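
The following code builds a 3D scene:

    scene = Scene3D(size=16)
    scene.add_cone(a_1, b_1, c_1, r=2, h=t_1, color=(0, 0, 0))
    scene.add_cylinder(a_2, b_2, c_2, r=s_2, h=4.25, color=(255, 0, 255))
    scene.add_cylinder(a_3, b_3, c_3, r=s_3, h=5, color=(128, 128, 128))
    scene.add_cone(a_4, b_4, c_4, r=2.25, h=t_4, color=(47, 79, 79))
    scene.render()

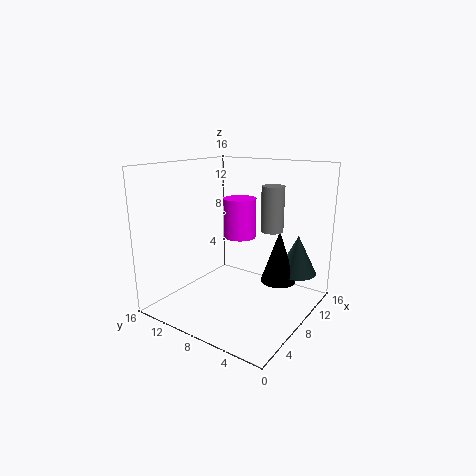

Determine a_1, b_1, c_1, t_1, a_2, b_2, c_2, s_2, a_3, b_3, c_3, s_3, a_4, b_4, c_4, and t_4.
a_1 = 10.75; b_1 = 4.25; c_1 = 2.75; t_1 = 6; a_2 = 8; b_2 = 7.75; c_2 = 8.25; s_2 = 1.75; a_3 = 10.25; b_3 = 5; c_3 = 8.75; s_3 = 1.25; a_4 = 12.5; b_4 = 2.75; c_4 = 3.5; t_4 = 4.5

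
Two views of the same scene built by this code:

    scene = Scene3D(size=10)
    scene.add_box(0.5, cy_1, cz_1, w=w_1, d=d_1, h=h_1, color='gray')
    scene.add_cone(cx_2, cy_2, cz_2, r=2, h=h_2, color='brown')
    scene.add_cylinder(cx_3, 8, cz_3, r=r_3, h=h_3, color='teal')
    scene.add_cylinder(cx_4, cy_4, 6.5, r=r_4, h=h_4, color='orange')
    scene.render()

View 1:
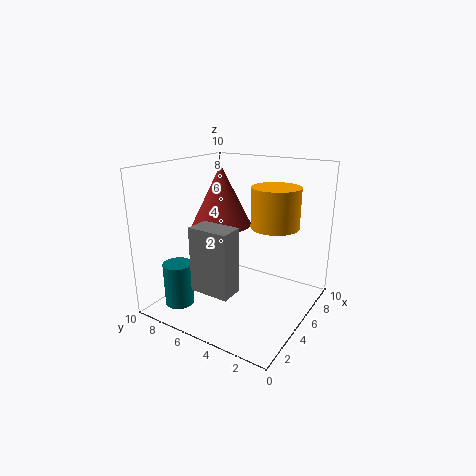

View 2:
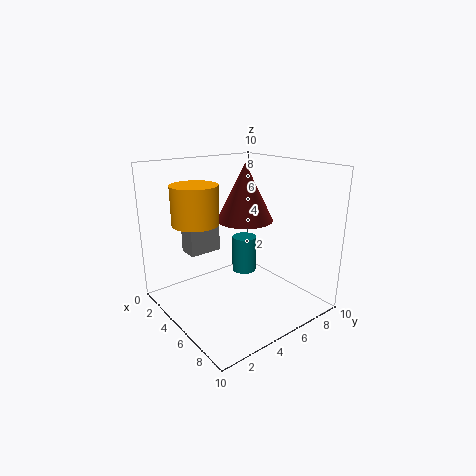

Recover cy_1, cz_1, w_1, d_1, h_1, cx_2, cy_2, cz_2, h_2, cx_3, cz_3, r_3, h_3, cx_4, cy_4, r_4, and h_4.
cy_1 = 3; cz_1 = 3; w_1 = 1.5; d_1 = 2.5; h_1 = 4; cx_2 = 4.5; cy_2 = 6; cz_2 = 6; h_2 = 4; cx_3 = 2; cz_3 = 0.5; r_3 = 1; h_3 = 3; cx_4 = 4.5; cy_4 = 2; r_4 = 1.5; h_4 = 2.5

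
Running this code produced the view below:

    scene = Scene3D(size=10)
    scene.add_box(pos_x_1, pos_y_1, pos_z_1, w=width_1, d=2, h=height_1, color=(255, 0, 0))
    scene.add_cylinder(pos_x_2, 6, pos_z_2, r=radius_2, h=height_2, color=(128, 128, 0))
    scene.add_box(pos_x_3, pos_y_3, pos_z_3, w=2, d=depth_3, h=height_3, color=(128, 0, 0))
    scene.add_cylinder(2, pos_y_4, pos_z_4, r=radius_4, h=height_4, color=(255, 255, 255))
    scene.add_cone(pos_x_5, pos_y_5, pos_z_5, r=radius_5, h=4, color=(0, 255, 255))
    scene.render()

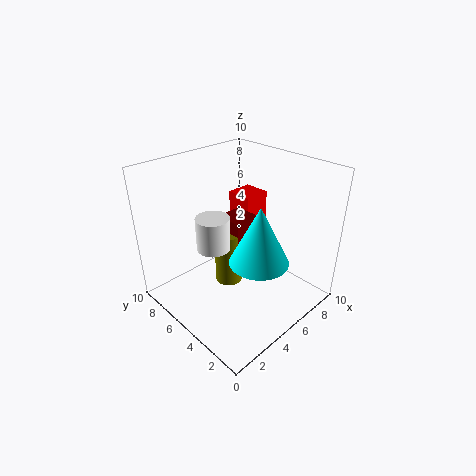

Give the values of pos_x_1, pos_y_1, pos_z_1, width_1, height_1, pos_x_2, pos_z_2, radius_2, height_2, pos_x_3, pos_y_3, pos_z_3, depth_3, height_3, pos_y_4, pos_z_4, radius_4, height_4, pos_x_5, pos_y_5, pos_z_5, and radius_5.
pos_x_1 = 7; pos_y_1 = 6; pos_z_1 = 3; width_1 = 2; height_1 = 4; pos_x_2 = 5; pos_z_2 = 1; radius_2 = 1; height_2 = 4; pos_x_3 = 5; pos_y_3 = 5; pos_z_3 = 4; depth_3 = 2; height_3 = 2; pos_y_4 = 4; pos_z_4 = 6; radius_4 = 1; height_4 = 2; pos_x_5 = 5; pos_y_5 = 3; pos_z_5 = 4; radius_5 = 2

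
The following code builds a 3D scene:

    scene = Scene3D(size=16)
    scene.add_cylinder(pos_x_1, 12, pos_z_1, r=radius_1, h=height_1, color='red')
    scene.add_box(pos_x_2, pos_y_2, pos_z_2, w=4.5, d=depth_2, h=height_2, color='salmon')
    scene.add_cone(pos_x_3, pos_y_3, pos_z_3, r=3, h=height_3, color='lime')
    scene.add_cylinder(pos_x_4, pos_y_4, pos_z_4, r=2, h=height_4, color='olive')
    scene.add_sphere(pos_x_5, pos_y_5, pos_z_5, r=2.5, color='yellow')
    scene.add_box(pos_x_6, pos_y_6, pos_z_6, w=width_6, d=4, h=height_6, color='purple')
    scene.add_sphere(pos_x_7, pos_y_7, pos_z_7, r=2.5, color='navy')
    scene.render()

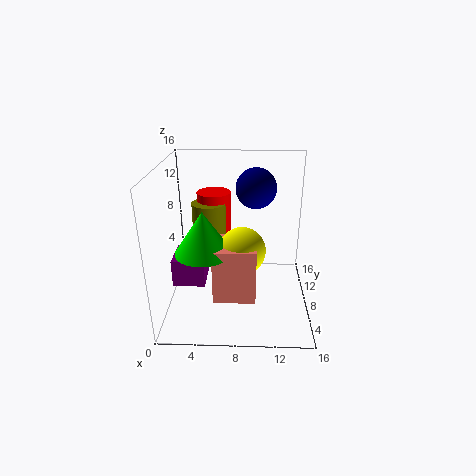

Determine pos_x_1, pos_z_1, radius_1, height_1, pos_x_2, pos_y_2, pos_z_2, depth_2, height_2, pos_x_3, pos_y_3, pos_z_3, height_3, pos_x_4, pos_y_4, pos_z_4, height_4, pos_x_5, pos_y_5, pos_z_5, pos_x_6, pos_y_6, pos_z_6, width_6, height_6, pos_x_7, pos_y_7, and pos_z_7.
pos_x_1 = 5
pos_z_1 = 5
radius_1 = 2
height_1 = 7
pos_x_2 = 5.5
pos_y_2 = 3.5
pos_z_2 = 2.5
depth_2 = 4.5
height_2 = 6
pos_x_3 = 4.5
pos_y_3 = 5.5
pos_z_3 = 7.5
height_3 = 4.5
pos_x_4 = 4.5
pos_y_4 = 11
pos_z_4 = 7
height_4 = 4
pos_x_5 = 8.5
pos_y_5 = 6
pos_z_5 = 7.5
pos_x_6 = 1
pos_y_6 = 5
pos_z_6 = 3.5
width_6 = 3.5
height_6 = 3
pos_x_7 = 10
pos_y_7 = 13.5
pos_z_7 = 12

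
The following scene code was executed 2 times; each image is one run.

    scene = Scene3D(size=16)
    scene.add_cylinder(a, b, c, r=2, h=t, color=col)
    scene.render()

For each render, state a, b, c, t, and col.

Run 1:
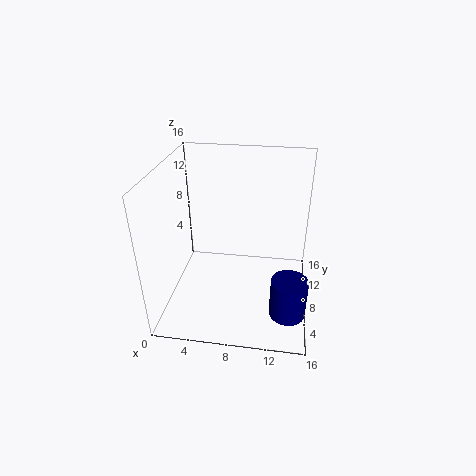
a = 14
b = 5
c = 0.5
t = 4.5
col = 'navy'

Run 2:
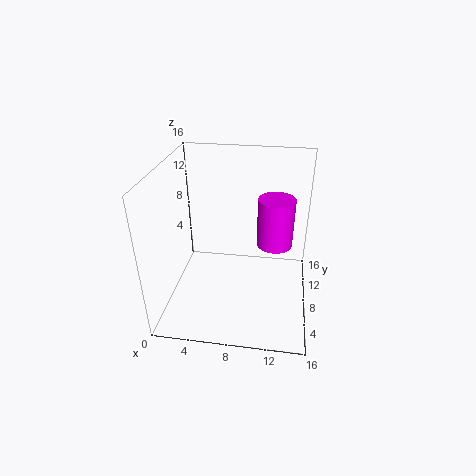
a = 12
b = 9
c = 7
t = 5.5
col = 'magenta'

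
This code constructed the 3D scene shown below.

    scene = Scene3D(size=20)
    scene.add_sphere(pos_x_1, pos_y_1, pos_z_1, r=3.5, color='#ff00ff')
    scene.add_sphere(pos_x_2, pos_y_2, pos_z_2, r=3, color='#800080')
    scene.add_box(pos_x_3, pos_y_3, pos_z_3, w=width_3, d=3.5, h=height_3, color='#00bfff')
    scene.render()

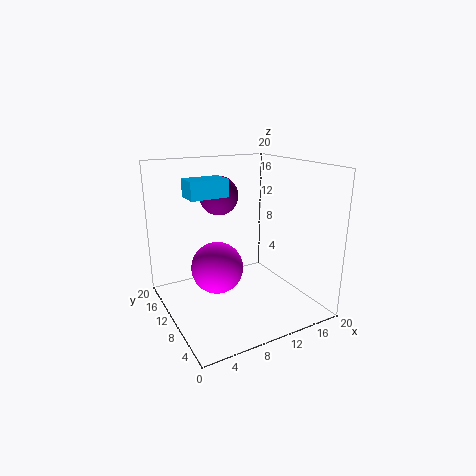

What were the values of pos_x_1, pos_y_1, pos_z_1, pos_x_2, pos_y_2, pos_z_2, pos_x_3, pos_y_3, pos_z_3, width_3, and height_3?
pos_x_1 = 6.5
pos_y_1 = 9.5
pos_z_1 = 6.5
pos_x_2 = 10.5
pos_y_2 = 17
pos_z_2 = 14.5
pos_x_3 = 4
pos_y_3 = 11.5
pos_z_3 = 15.5
width_3 = 5.5
height_3 = 2.5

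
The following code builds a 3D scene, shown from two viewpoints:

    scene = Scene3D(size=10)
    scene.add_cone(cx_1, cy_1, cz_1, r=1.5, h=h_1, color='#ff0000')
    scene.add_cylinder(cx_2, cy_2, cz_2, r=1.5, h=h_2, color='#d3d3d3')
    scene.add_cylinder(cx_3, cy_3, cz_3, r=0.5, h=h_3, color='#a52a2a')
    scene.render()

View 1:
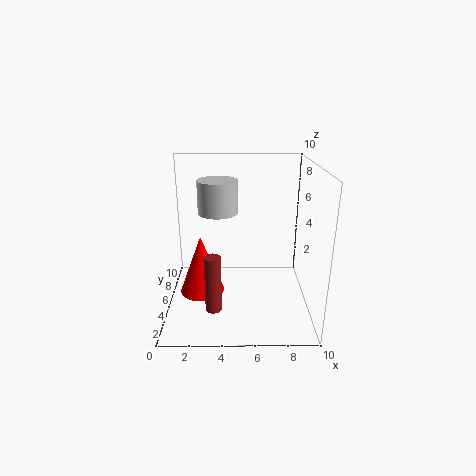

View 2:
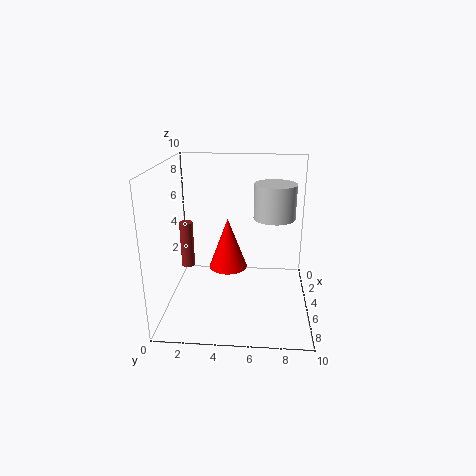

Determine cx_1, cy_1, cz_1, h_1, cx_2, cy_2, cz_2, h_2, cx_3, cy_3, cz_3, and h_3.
cx_1 = 2.5
cy_1 = 4
cz_1 = 1.5
h_1 = 4
cx_2 = 3.5
cy_2 = 7.5
cz_2 = 6
h_2 = 2.5
cx_3 = 3.5
cy_3 = 1
cz_3 = 2
h_3 = 3.5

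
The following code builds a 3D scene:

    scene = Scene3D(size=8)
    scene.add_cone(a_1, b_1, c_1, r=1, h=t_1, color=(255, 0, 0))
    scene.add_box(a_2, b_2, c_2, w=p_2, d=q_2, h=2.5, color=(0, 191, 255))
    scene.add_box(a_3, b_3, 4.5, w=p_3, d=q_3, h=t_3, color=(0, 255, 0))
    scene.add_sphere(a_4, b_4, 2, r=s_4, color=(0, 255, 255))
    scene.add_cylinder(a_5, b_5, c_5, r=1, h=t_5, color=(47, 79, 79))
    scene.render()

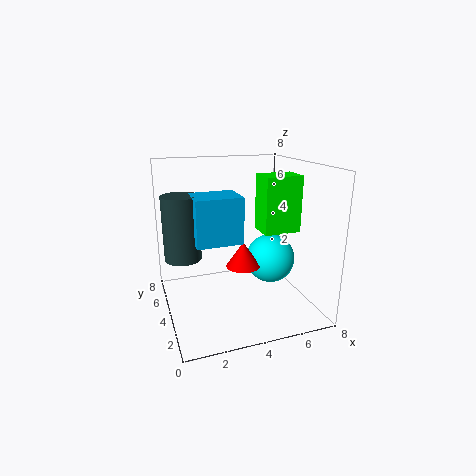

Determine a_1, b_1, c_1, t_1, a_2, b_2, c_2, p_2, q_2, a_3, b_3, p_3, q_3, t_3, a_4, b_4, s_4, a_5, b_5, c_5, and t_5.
a_1 = 4.5
b_1 = 4.5
c_1 = 2
t_1 = 1.5
a_2 = 1.5
b_2 = 3
c_2 = 4
p_2 = 2.5
q_2 = 2
a_3 = 5
b_3 = 2.5
p_3 = 2
q_3 = 1.5
t_3 = 3
a_4 = 6.5
b_4 = 5
s_4 = 1.5
a_5 = 1
b_5 = 4.5
c_5 = 3
t_5 = 3.5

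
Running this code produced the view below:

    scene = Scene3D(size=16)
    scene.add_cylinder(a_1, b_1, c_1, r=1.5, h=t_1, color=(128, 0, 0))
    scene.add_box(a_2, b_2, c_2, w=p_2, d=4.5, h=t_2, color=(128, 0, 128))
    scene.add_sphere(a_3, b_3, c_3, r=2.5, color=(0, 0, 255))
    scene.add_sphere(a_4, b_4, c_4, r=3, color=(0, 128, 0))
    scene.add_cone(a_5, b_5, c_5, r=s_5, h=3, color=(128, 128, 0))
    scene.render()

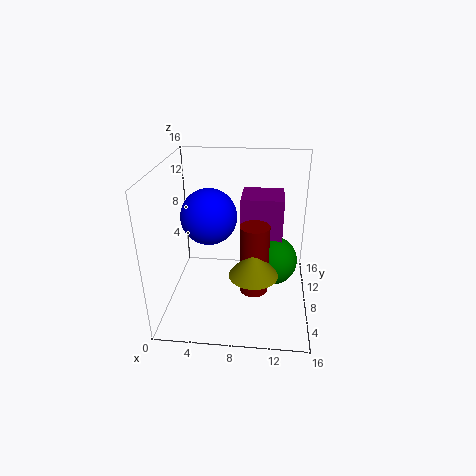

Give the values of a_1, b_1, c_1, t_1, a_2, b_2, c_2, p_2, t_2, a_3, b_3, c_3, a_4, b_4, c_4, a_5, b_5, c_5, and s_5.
a_1 = 10
b_1 = 5
c_1 = 3.5
t_1 = 7.5
a_2 = 8
b_2 = 10.5
c_2 = 5.5
p_2 = 5
t_2 = 6
a_3 = 6
b_3 = 2.5
c_3 = 13
a_4 = 12
b_4 = 11
c_4 = 3.5
a_5 = 10
b_5 = 4
c_5 = 6
s_5 = 2.5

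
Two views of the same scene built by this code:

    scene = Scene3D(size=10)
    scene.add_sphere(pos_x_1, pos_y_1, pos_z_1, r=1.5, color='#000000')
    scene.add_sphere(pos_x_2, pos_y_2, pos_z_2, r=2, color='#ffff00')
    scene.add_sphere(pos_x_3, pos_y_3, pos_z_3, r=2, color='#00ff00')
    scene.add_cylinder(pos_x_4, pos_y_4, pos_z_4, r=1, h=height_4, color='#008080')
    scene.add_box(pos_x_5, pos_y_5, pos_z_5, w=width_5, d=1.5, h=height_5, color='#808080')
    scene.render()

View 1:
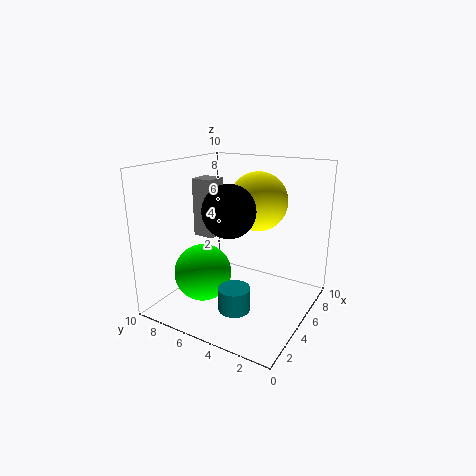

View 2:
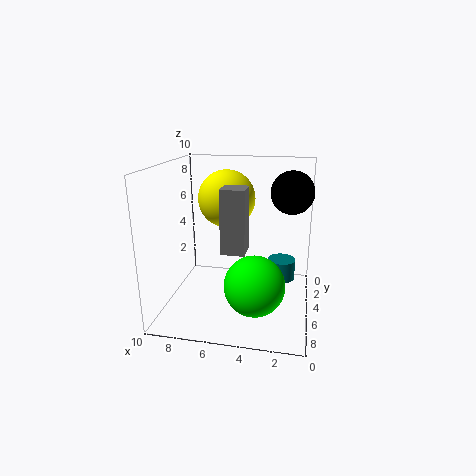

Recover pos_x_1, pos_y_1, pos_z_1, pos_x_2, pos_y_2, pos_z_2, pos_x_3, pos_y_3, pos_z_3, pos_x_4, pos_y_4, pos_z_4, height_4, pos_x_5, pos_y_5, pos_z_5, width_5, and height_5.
pos_x_1 = 1.5, pos_y_1 = 3.5, pos_z_1 = 8, pos_x_2 = 6, pos_y_2 = 4, pos_z_2 = 7.5, pos_x_3 = 3.5, pos_y_3 = 7, pos_z_3 = 2.5, pos_x_4 = 2, pos_y_4 = 3.5, pos_z_4 = 1.5, height_4 = 1.5, pos_x_5 = 4, pos_y_5 = 6.5, pos_z_5 = 5, width_5 = 1.5, height_5 = 4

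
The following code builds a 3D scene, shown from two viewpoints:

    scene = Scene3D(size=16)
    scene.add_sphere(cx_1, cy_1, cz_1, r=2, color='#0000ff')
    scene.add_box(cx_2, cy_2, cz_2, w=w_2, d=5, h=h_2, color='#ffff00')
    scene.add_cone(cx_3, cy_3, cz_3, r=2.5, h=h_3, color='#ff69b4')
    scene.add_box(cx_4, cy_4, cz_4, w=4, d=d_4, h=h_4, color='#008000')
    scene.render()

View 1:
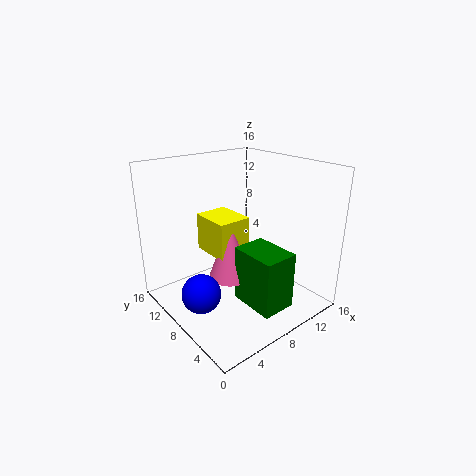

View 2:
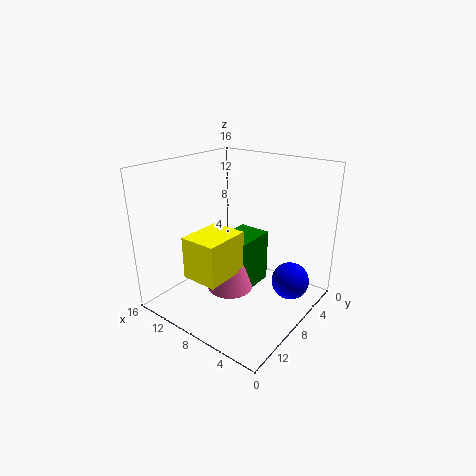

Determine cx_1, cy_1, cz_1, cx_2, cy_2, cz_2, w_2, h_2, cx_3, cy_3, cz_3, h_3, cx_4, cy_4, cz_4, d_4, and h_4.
cx_1 = 2, cy_1 = 6.5, cz_1 = 4, cx_2 = 6.5, cy_2 = 9, cz_2 = 5, w_2 = 4, h_2 = 4.5, cx_3 = 8, cy_3 = 9.5, cz_3 = 2.5, h_3 = 7, cx_4 = 7.5, cy_4 = 2.5, cz_4 = 0.5, d_4 = 5.5, h_4 = 6.5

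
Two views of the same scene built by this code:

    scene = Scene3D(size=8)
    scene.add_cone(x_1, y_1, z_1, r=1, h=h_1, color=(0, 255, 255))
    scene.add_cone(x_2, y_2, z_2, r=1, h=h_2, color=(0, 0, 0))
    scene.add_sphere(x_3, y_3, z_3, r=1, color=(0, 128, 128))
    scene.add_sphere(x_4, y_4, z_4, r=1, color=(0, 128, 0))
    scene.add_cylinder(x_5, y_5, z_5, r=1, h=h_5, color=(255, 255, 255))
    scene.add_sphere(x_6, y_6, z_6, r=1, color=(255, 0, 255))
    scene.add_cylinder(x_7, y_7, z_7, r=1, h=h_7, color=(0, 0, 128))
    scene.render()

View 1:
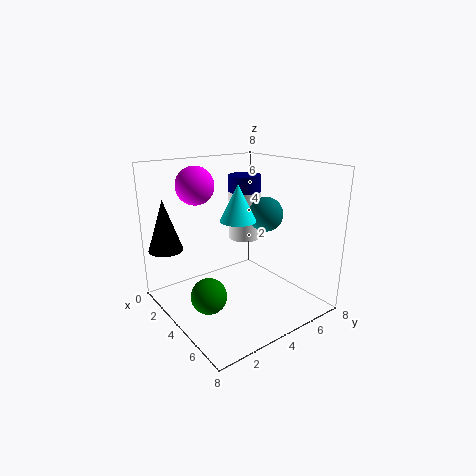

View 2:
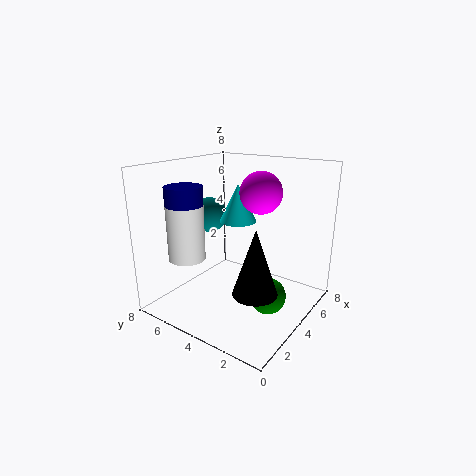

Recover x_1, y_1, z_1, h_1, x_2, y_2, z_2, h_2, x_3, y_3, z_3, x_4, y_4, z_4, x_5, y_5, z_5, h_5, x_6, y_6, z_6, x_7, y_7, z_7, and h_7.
x_1 = 4; y_1 = 4; z_1 = 5; h_1 = 2; x_2 = 1; y_2 = 1; z_2 = 3; h_2 = 3; x_3 = 4; y_3 = 6; z_3 = 5; x_4 = 4; y_4 = 2; z_4 = 1; x_5 = 2; y_5 = 6; z_5 = 3; h_5 = 3; x_6 = 3; y_6 = 2; z_6 = 7; x_7 = 2; y_7 = 6; z_7 = 4; h_7 = 3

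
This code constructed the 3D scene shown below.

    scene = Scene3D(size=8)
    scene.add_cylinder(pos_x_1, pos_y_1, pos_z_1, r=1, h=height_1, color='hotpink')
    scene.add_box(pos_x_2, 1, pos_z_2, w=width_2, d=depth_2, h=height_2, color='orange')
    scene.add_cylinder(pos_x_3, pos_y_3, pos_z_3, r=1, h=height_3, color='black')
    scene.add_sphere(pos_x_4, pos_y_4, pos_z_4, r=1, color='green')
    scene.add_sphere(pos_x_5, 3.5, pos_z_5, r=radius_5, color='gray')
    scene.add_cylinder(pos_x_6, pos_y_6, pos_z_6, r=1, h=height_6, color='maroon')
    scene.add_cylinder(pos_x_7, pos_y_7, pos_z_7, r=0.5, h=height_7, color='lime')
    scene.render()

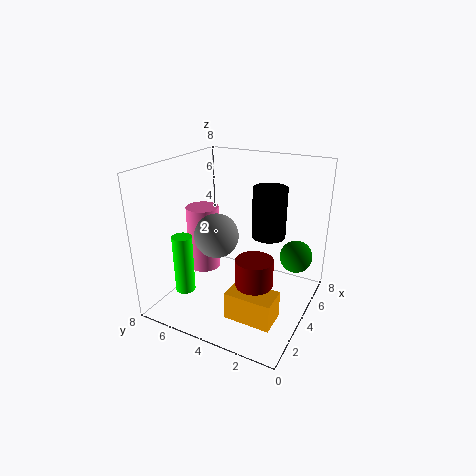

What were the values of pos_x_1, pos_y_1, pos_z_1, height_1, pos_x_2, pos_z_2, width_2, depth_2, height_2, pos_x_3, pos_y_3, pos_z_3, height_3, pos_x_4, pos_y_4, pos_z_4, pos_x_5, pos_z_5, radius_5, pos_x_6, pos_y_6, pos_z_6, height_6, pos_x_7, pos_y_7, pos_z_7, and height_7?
pos_x_1 = 5; pos_y_1 = 7; pos_z_1 = 1; height_1 = 4; pos_x_2 = 1.5; pos_z_2 = 0.5; width_2 = 1.5; depth_2 = 2.5; height_2 = 1.5; pos_x_3 = 6; pos_y_3 = 3; pos_z_3 = 3.5; height_3 = 3; pos_x_4 = 7; pos_y_4 = 1.5; pos_z_4 = 2; pos_x_5 = 1; pos_z_5 = 5.5; radius_5 = 1; pos_x_6 = 3; pos_y_6 = 2.5; pos_z_6 = 2; height_6 = 1.5; pos_x_7 = 1; pos_y_7 = 5.5; pos_z_7 = 2; height_7 = 3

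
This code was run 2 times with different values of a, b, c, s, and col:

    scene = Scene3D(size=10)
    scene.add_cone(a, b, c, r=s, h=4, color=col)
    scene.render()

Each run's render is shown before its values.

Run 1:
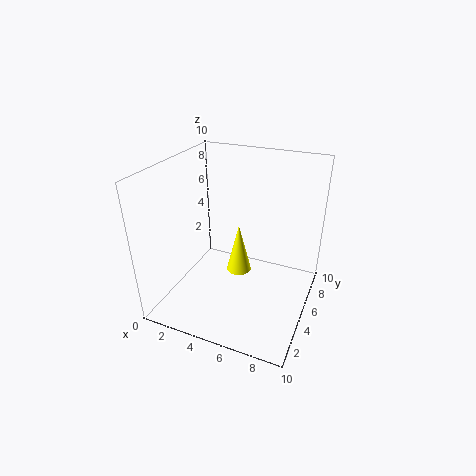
a = 4, b = 7.5, c = 0.5, s = 1, col = 'yellow'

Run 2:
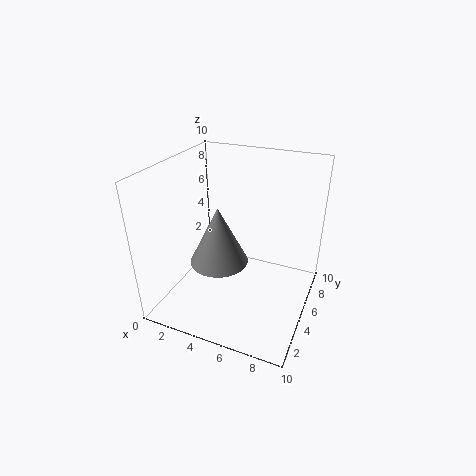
a = 4, b = 4, c = 3.5, s = 2, col = 'gray'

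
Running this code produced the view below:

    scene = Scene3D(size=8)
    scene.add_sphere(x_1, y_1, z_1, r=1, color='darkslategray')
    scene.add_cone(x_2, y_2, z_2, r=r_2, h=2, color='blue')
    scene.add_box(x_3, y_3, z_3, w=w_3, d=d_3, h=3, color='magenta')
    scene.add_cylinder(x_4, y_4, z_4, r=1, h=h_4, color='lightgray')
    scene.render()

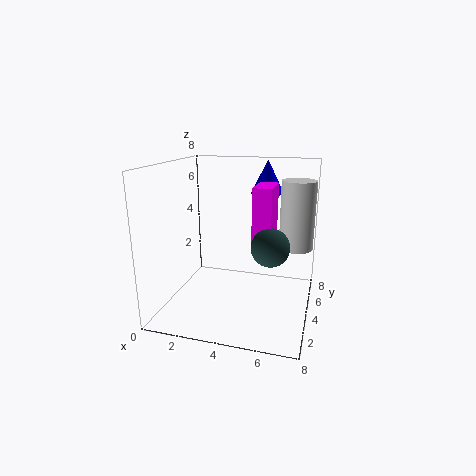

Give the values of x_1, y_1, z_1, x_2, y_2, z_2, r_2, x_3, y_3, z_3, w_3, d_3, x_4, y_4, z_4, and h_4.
x_1 = 6; y_1 = 3; z_1 = 4; x_2 = 5; y_2 = 7; z_2 = 6; r_2 = 1; x_3 = 5; y_3 = 3; z_3 = 4; w_3 = 1; d_3 = 2; x_4 = 7; y_4 = 6; z_4 = 3; h_4 = 4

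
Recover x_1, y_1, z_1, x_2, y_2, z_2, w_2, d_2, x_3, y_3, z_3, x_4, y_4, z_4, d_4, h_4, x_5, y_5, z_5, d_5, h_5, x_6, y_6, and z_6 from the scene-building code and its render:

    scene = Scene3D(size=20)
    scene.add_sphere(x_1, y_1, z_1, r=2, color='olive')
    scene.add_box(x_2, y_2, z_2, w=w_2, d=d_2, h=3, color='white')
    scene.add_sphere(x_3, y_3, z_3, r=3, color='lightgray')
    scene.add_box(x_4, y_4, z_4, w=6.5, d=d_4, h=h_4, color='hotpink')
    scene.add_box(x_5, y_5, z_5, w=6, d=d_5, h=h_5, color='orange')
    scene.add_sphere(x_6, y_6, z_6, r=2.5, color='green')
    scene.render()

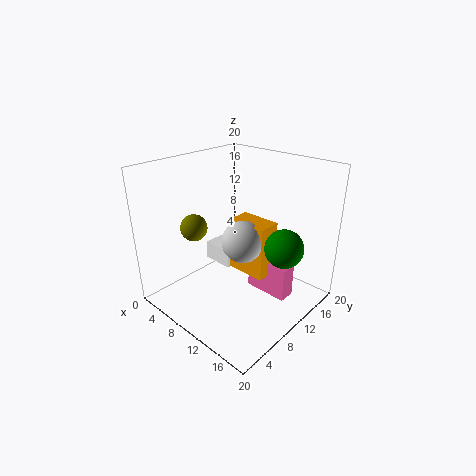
x_1 = 3, y_1 = 8, z_1 = 10, x_2 = 0.5, y_2 = 12.5, z_2 = 2, w_2 = 5, d_2 = 3.5, x_3 = 10, y_3 = 11, z_3 = 9, x_4 = 9.5, y_4 = 13, z_4 = 0.5, d_4 = 2.5, h_4 = 5, x_5 = 7, y_5 = 11.5, z_5 = 3.5, d_5 = 3.5, h_5 = 8, x_6 = 17, y_6 = 11, z_6 = 10.5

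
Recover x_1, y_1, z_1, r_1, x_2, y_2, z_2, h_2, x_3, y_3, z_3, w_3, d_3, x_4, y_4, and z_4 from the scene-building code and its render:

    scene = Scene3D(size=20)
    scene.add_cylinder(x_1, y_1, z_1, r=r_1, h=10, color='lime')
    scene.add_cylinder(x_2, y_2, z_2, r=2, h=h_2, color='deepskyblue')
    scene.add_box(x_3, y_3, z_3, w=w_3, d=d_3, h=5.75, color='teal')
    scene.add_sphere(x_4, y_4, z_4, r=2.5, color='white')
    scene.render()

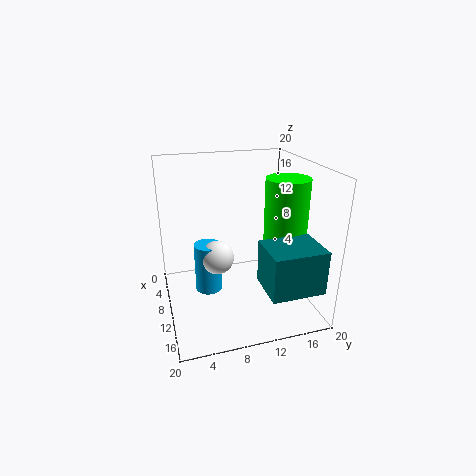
x_1 = 11.25
y_1 = 16.5
z_1 = 8.25
r_1 = 3
x_2 = 6.75
y_2 = 6.25
z_2 = 0.5
h_2 = 7.5
x_3 = 14
y_3 = 11.5
z_3 = 5.5
w_3 = 5.75
d_3 = 7
x_4 = 7.5
y_4 = 7.5
z_4 = 6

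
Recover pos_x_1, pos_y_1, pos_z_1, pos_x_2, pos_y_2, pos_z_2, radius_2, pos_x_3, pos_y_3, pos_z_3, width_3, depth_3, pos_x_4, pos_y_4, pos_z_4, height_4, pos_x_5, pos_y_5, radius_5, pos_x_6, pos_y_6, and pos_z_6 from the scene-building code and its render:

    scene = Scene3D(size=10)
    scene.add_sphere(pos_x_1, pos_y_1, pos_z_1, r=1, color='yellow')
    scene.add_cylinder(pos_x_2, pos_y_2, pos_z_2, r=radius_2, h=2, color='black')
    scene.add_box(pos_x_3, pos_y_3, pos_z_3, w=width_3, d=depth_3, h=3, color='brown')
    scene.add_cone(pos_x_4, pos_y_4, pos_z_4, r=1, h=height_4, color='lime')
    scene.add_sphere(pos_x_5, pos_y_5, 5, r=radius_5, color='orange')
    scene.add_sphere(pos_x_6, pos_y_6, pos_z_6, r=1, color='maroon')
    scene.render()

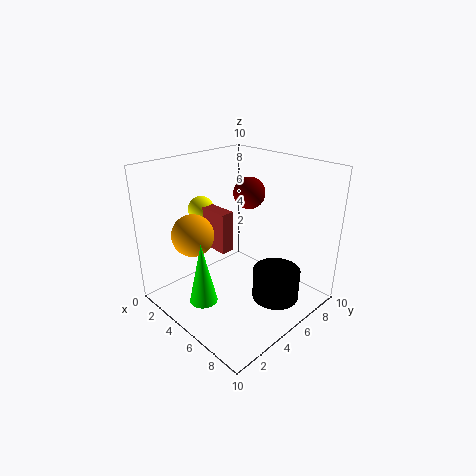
pos_x_1 = 1
pos_y_1 = 5
pos_z_1 = 6
pos_x_2 = 8.5
pos_y_2 = 5
pos_z_2 = 2
radius_2 = 1.5
pos_x_3 = 1
pos_y_3 = 4.5
pos_z_3 = 3.5
width_3 = 3
depth_3 = 1
pos_x_4 = 4
pos_y_4 = 2.5
pos_z_4 = 0.5
height_4 = 4.5
pos_x_5 = 2.5
pos_y_5 = 3
radius_5 = 1.5
pos_x_6 = 6
pos_y_6 = 5
pos_z_6 = 8.5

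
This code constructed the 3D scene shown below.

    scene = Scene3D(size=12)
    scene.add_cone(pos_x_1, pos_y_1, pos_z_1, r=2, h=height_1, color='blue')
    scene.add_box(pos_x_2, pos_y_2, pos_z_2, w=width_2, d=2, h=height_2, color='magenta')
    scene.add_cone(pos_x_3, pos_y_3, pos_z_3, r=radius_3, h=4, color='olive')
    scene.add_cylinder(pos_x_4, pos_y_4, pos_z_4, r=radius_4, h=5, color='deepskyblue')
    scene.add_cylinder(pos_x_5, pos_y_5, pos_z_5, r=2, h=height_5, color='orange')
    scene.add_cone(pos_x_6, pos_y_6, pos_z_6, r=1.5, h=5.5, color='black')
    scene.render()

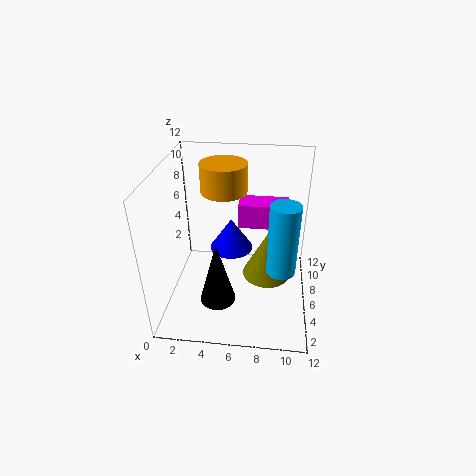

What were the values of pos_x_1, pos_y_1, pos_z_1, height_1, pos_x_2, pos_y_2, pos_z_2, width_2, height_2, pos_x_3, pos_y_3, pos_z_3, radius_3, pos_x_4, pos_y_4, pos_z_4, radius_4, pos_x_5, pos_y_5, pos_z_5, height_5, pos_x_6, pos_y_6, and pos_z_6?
pos_x_1 = 5, pos_y_1 = 9, pos_z_1 = 3, height_1 = 3, pos_x_2 = 6, pos_y_2 = 6, pos_z_2 = 7, width_2 = 4, height_2 = 2, pos_x_3 = 8.5, pos_y_3 = 5.5, pos_z_3 = 3, radius_3 = 2, pos_x_4 = 9.5, pos_y_4 = 1.5, pos_z_4 = 6.5, radius_4 = 1, pos_x_5 = 4.5, pos_y_5 = 8.5, pos_z_5 = 9, height_5 = 2.5, pos_x_6 = 4.5, pos_y_6 = 4, pos_z_6 = 1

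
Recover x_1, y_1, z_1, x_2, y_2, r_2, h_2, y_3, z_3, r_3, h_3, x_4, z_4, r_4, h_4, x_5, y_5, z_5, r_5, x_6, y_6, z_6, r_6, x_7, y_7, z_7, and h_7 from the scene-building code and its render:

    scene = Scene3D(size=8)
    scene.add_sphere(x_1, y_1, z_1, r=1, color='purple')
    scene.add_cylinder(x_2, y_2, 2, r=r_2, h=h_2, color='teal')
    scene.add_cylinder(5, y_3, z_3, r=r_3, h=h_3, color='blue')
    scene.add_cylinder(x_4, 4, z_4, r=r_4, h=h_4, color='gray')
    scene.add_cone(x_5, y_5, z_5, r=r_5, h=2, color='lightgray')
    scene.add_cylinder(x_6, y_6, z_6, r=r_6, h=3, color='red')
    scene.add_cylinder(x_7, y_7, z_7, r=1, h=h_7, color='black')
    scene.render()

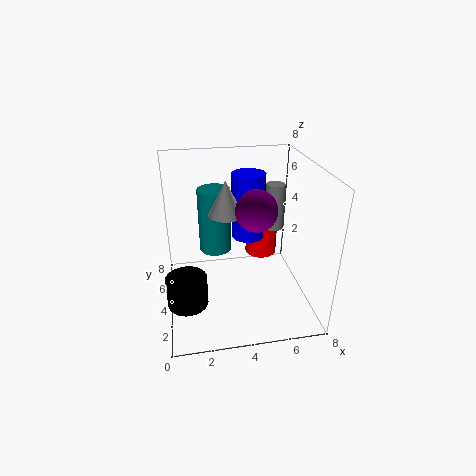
x_1 = 4.5; y_1 = 2; z_1 = 6.5; x_2 = 3; y_2 = 6.5; r_2 = 1; h_2 = 4; y_3 = 6; z_3 = 3; r_3 = 1; h_3 = 4; x_4 = 6; z_4 = 4.5; r_4 = 0.5; h_4 = 2.5; x_5 = 3.5; y_5 = 5; z_5 = 5; r_5 = 1; x_6 = 6; y_6 = 6.5; z_6 = 1.5; r_6 = 1; x_7 = 1; y_7 = 1.5; z_7 = 2; h_7 = 1.5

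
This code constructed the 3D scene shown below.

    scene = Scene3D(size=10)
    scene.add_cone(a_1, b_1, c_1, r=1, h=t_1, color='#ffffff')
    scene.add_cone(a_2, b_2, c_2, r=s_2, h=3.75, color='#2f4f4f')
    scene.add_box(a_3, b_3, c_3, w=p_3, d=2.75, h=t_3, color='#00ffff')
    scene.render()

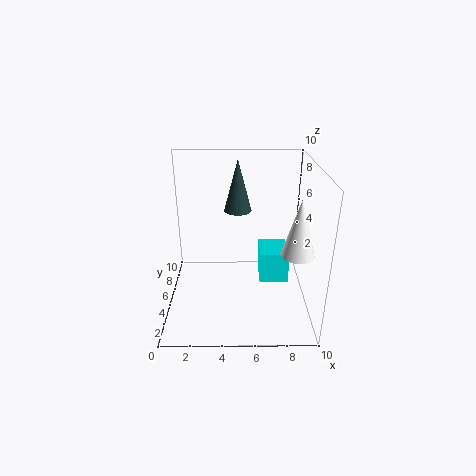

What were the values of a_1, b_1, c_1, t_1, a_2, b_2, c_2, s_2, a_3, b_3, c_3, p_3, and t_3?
a_1 = 8.5, b_1 = 1.75, c_1 = 5.5, t_1 = 3.5, a_2 = 5, b_2 = 7, c_2 = 6.25, s_2 = 1, a_3 = 6.75, b_3 = 6.5, c_3 = 0.25, p_3 = 2.25, t_3 = 2.5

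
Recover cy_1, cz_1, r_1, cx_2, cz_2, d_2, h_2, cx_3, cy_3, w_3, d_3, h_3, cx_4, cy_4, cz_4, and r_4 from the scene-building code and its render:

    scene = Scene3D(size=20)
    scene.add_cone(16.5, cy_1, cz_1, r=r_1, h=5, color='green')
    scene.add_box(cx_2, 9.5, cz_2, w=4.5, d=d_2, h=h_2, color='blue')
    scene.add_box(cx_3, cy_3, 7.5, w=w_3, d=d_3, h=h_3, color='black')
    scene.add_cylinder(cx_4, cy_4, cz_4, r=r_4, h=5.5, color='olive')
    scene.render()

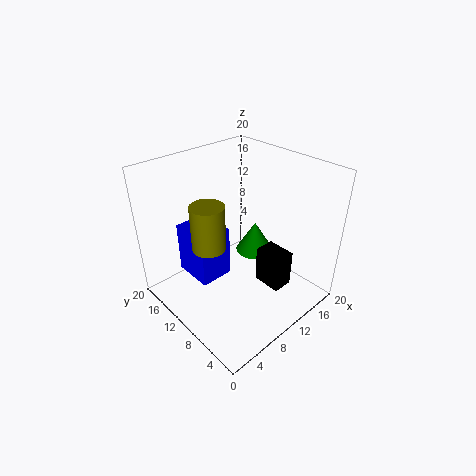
cy_1 = 13
cz_1 = 3.5
r_1 = 3
cx_2 = 3.5
cz_2 = 5.5
d_2 = 5.5
h_2 = 7
cx_3 = 8
cy_3 = 1
w_3 = 2.5
d_3 = 3.5
h_3 = 4.5
cx_4 = 3.5
cy_4 = 8
cz_4 = 12.5
r_4 = 2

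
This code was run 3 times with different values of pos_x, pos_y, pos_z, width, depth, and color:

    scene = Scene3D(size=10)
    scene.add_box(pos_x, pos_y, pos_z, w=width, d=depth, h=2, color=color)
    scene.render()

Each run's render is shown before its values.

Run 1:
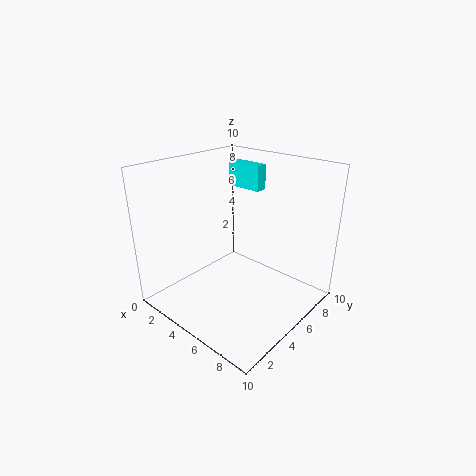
pos_x = 0.5
pos_y = 9
pos_z = 7
width = 3
depth = 1
color = 'cyan'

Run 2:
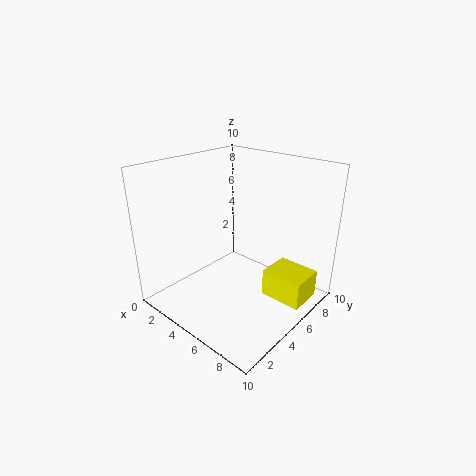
pos_x = 6.5
pos_y = 6
pos_z = 0.5
width = 3
depth = 2.5
color = 'yellow'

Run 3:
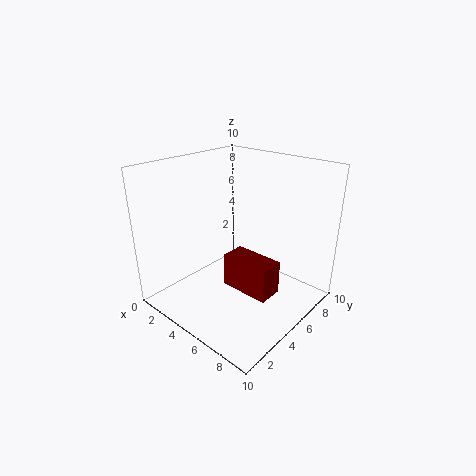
pos_x = 6.5
pos_y = 2
pos_z = 3.5
width = 3
depth = 1.5
color = 'maroon'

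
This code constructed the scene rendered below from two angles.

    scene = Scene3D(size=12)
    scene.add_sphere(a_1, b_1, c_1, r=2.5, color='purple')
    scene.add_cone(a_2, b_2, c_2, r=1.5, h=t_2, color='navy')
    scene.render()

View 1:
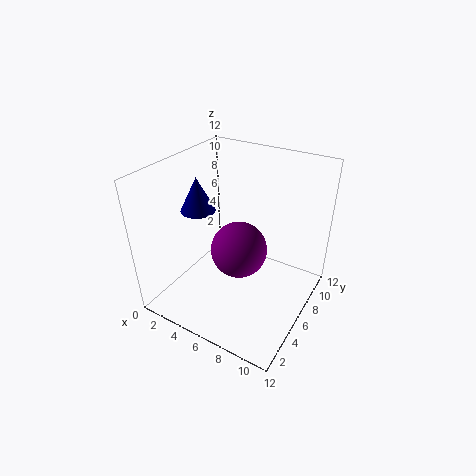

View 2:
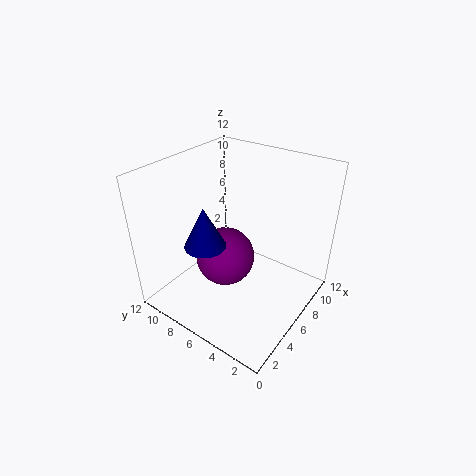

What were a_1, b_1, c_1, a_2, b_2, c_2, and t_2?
a_1 = 5.5; b_1 = 7; c_1 = 4; a_2 = 2; b_2 = 6; c_2 = 7.5; t_2 = 3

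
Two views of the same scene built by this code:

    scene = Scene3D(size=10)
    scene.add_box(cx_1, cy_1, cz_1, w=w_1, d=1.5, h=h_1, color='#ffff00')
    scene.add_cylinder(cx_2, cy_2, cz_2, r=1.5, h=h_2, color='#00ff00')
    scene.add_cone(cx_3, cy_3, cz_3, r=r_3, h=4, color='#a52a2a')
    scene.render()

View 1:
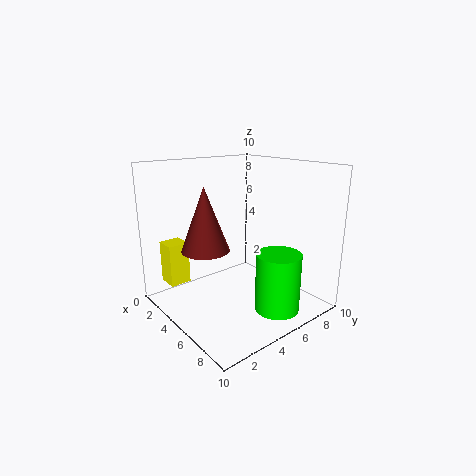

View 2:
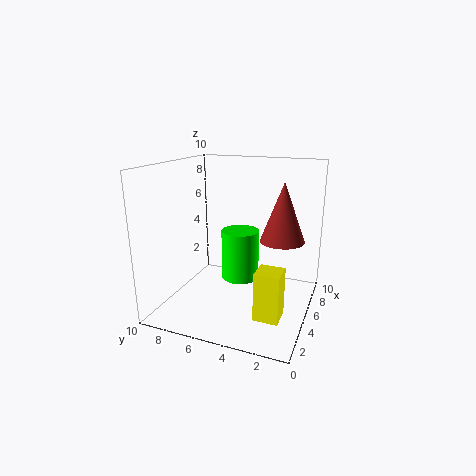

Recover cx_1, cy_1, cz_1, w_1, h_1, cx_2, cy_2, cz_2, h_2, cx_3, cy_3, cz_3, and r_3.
cx_1 = 1, cy_1 = 1, cz_1 = 1.5, w_1 = 1.5, h_1 = 3, cx_2 = 8, cy_2 = 6, cz_2 = 0.5, h_2 = 4, cx_3 = 5.5, cy_3 = 2, cz_3 = 5, r_3 = 1.5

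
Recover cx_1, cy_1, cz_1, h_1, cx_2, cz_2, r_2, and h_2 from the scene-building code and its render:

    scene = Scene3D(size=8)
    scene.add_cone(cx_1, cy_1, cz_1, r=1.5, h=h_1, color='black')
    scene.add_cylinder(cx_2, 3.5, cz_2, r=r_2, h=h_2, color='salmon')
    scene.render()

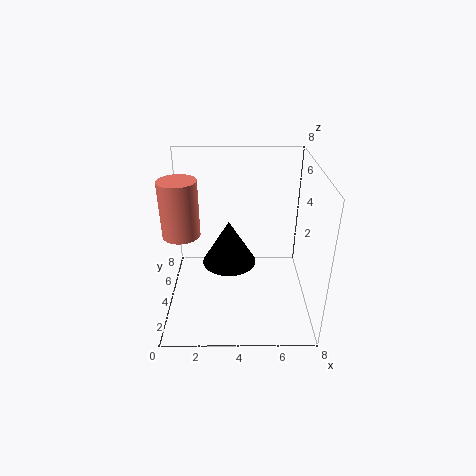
cx_1 = 3.5; cy_1 = 4; cz_1 = 2.5; h_1 = 2.5; cx_2 = 1; cz_2 = 4.5; r_2 = 1; h_2 = 3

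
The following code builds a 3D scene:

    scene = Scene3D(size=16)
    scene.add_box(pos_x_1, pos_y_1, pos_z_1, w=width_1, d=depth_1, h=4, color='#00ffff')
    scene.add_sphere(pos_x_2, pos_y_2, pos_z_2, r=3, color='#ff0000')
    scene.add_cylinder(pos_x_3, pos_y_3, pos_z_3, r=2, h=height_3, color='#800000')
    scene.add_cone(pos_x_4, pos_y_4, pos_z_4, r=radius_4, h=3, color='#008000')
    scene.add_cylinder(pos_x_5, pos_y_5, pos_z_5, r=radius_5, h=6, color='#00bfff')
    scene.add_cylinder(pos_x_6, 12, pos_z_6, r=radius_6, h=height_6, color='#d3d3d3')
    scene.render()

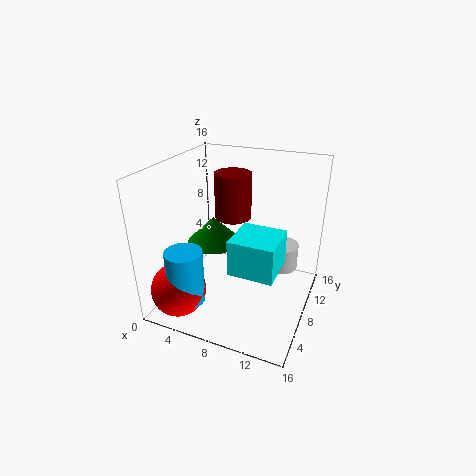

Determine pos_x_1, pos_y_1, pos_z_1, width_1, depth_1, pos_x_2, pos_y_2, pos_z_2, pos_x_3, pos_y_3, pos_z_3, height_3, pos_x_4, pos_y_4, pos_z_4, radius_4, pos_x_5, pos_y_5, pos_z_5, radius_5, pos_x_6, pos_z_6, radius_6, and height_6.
pos_x_1 = 8
pos_y_1 = 5
pos_z_1 = 5
width_1 = 5
depth_1 = 5
pos_x_2 = 3
pos_y_2 = 3
pos_z_2 = 3
pos_x_3 = 7
pos_y_3 = 9
pos_z_3 = 10
height_3 = 5
pos_x_4 = 5
pos_y_4 = 8
pos_z_4 = 7
radius_4 = 3
pos_x_5 = 4
pos_y_5 = 3
pos_z_5 = 2
radius_5 = 2
pos_x_6 = 12
pos_z_6 = 3
radius_6 = 2
height_6 = 3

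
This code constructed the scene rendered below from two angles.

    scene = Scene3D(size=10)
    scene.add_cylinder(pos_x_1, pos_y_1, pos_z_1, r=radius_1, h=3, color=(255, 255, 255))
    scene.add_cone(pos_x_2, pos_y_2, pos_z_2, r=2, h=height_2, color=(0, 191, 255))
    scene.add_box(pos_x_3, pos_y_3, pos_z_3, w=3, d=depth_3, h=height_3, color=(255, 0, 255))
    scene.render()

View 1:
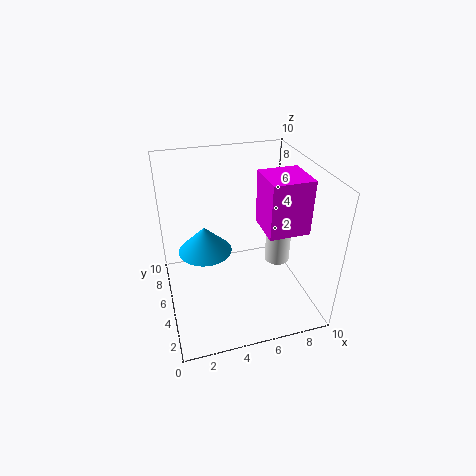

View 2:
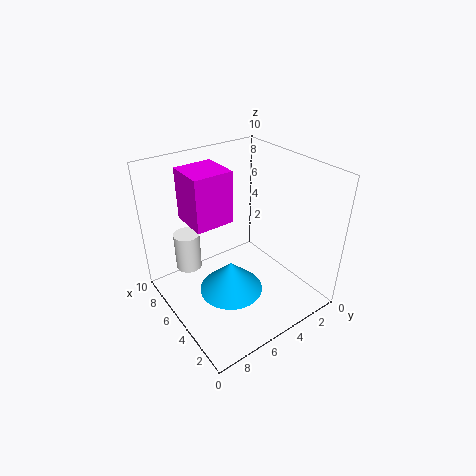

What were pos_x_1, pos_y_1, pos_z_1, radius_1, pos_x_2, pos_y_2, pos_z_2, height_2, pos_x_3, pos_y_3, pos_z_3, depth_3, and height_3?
pos_x_1 = 9, pos_y_1 = 7, pos_z_1 = 1, radius_1 = 1, pos_x_2 = 3, pos_y_2 = 7, pos_z_2 = 3, height_2 = 2, pos_x_3 = 7, pos_y_3 = 4, pos_z_3 = 5, depth_3 = 3, height_3 = 4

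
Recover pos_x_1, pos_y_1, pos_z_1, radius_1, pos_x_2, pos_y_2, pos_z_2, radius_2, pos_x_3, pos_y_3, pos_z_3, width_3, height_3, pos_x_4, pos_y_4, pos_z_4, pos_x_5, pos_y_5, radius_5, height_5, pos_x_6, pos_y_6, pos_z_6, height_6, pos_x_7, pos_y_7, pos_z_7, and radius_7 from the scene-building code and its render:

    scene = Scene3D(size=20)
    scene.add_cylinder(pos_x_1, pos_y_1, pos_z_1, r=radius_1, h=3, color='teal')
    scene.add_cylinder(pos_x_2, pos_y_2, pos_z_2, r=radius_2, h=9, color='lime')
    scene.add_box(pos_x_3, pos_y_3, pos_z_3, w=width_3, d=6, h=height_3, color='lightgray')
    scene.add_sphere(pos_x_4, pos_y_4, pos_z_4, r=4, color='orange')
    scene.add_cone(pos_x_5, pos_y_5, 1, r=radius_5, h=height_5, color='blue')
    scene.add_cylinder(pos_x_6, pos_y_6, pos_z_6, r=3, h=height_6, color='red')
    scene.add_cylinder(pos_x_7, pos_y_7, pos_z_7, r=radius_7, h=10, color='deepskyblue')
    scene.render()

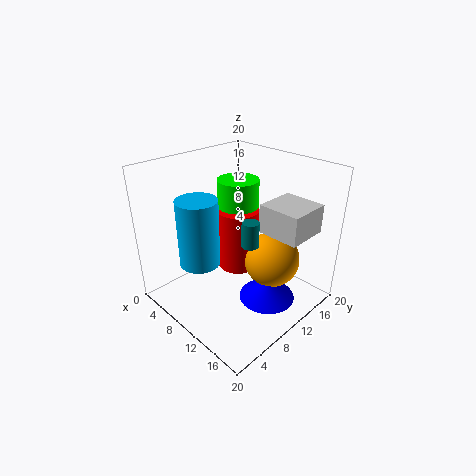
pos_x_1 = 16; pos_y_1 = 6; pos_z_1 = 13; radius_1 = 1; pos_x_2 = 7; pos_y_2 = 13; pos_z_2 = 8; radius_2 = 3; pos_x_3 = 12; pos_y_3 = 12; pos_z_3 = 11; width_3 = 6; height_3 = 4; pos_x_4 = 13; pos_y_4 = 14; pos_z_4 = 6; pos_x_5 = 14; pos_y_5 = 12; radius_5 = 4; height_5 = 3; pos_x_6 = 8; pos_y_6 = 12; pos_z_6 = 4; height_6 = 9; pos_x_7 = 5; pos_y_7 = 7; pos_z_7 = 5; radius_7 = 3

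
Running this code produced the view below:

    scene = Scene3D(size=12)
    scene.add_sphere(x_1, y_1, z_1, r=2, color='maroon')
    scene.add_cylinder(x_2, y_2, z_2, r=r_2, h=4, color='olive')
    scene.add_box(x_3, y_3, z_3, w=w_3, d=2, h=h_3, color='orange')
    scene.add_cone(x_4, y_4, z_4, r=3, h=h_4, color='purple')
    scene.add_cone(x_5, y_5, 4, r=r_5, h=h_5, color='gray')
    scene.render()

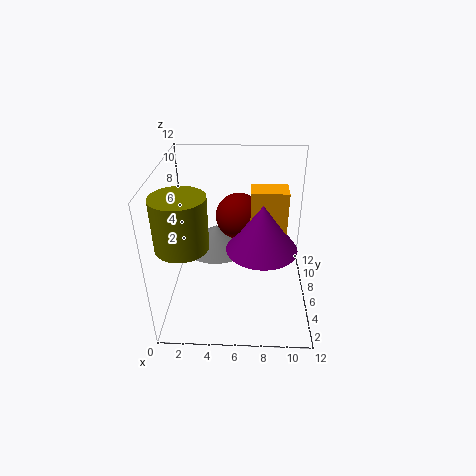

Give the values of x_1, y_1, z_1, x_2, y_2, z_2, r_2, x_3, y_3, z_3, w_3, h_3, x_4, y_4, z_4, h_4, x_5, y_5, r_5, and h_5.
x_1 = 6
y_1 = 8
z_1 = 7
x_2 = 2
y_2 = 3
z_2 = 7
r_2 = 2
x_3 = 7
y_3 = 6
z_3 = 5
w_3 = 3
h_3 = 5
x_4 = 8
y_4 = 6
z_4 = 5
h_4 = 4
x_5 = 4
y_5 = 8
r_5 = 3
h_5 = 2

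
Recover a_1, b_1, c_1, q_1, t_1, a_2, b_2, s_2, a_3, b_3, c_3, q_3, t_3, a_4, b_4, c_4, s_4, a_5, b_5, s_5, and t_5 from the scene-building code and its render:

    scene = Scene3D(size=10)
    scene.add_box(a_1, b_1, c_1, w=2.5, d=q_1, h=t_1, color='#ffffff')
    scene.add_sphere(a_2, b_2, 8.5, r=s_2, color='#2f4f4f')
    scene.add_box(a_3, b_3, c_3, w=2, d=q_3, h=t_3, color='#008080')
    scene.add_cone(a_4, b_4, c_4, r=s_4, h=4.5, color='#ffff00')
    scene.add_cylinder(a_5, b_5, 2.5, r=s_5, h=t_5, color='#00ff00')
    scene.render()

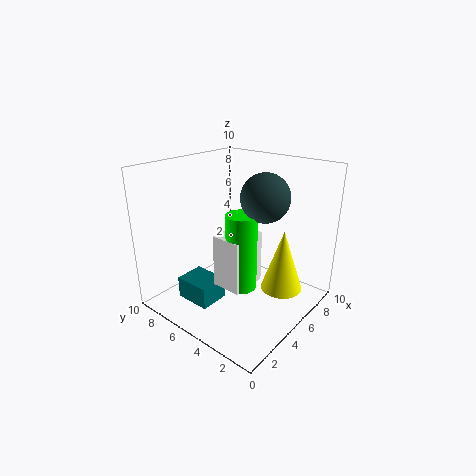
a_1 = 2.5, b_1 = 3, c_1 = 2.5, q_1 = 2, t_1 = 3.5, a_2 = 4.5, b_2 = 2.5, s_2 = 1.5, a_3 = 1.5, b_3 = 5, c_3 = 1, q_3 = 2.5, t_3 = 1.5, a_4 = 7, b_4 = 2.5, c_4 = 1, s_4 = 1.5, a_5 = 3.5, b_5 = 3.5, s_5 = 1, t_5 = 5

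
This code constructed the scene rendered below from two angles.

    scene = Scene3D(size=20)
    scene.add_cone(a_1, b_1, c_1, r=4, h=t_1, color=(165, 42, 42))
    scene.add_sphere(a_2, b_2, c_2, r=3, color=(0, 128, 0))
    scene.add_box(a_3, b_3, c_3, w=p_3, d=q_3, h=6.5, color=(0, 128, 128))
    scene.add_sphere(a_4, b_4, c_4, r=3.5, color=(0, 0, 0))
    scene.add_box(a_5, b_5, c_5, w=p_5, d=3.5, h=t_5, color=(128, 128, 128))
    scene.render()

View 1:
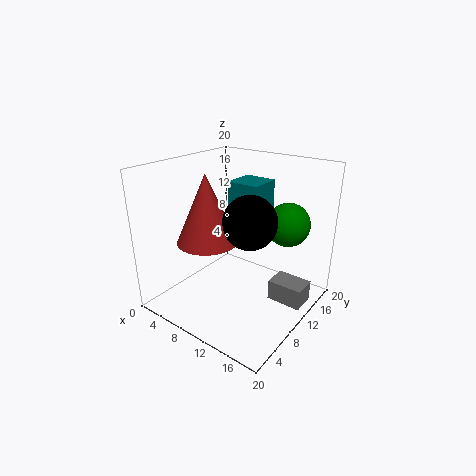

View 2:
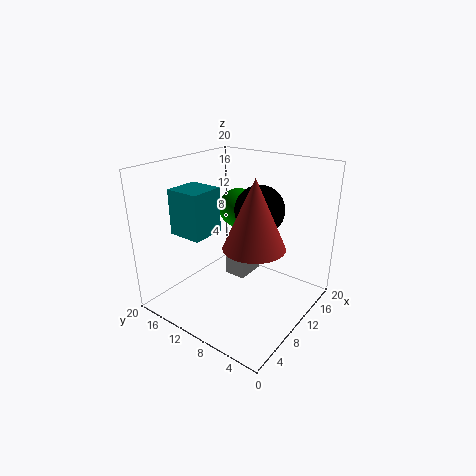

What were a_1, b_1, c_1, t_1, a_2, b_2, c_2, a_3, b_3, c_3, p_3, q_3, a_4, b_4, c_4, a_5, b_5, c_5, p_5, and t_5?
a_1 = 8; b_1 = 6; c_1 = 10.5; t_1 = 9; a_2 = 15.5; b_2 = 14; c_2 = 12; a_3 = 5.5; b_3 = 13.5; c_3 = 10; p_3 = 5; q_3 = 5; a_4 = 13; b_4 = 8.5; c_4 = 13.5; a_5 = 14; b_5 = 12; c_5 = 0.5; p_5 = 5; t_5 = 3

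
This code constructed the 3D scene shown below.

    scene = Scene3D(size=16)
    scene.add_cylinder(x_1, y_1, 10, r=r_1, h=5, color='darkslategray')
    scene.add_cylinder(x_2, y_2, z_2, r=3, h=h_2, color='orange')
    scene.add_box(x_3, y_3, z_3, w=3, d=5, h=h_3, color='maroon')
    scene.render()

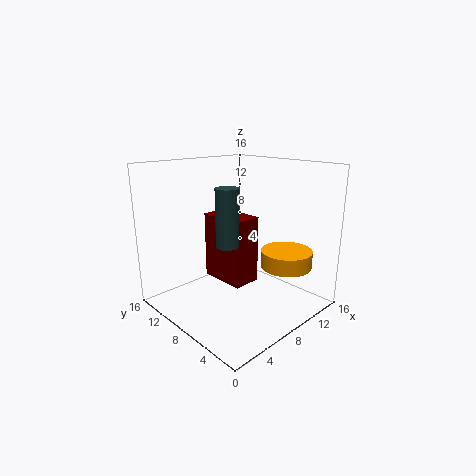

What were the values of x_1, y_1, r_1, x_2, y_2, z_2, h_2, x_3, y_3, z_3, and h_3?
x_1 = 2
y_1 = 3
r_1 = 1
x_2 = 13
y_2 = 5
z_2 = 4
h_2 = 2
x_3 = 5
y_3 = 5
z_3 = 4
h_3 = 7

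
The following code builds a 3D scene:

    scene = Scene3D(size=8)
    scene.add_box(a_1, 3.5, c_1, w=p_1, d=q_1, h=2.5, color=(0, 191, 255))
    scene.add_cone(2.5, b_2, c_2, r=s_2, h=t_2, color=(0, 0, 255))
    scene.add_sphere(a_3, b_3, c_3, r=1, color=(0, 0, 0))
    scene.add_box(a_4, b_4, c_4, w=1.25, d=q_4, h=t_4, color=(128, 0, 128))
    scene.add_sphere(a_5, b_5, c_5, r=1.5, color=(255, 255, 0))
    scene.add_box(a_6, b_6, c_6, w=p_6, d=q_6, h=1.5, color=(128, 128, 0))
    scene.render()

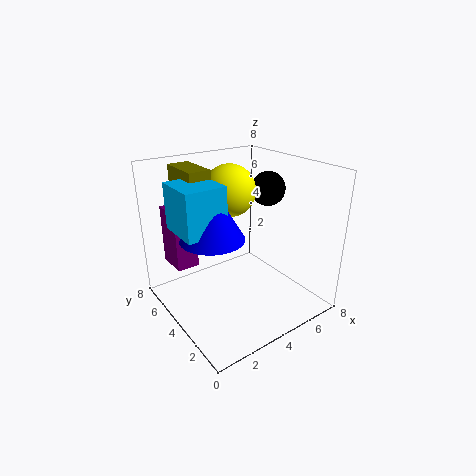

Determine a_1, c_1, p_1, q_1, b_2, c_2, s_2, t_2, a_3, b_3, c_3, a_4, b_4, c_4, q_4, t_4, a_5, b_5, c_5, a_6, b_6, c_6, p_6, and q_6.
a_1 = 0.75, c_1 = 4.75, p_1 = 2.25, q_1 = 2.5, b_2 = 4.25, c_2 = 4.25, s_2 = 1.75, t_2 = 3, a_3 = 6.5, b_3 = 4.5, c_3 = 6.25, a_4 = 0.75, b_4 = 5, c_4 = 2.5, q_4 = 1.75, t_4 = 3.25, a_5 = 4.5, b_5 = 5.5, c_5 = 6.25, a_6 = 1.75, b_6 = 5, c_6 = 6.25, p_6 = 1.25, q_6 = 2.5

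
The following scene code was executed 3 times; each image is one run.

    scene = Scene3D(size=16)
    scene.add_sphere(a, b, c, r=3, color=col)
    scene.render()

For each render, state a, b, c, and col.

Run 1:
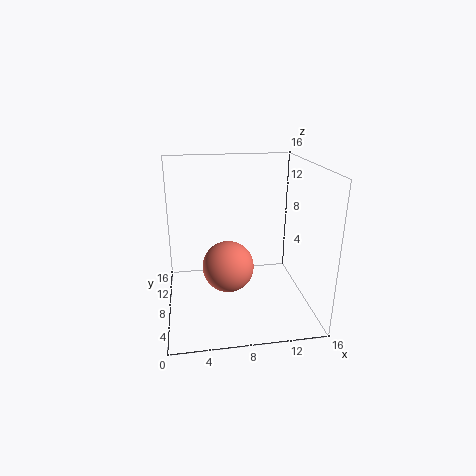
a = 7, b = 9, c = 4, col = 'salmon'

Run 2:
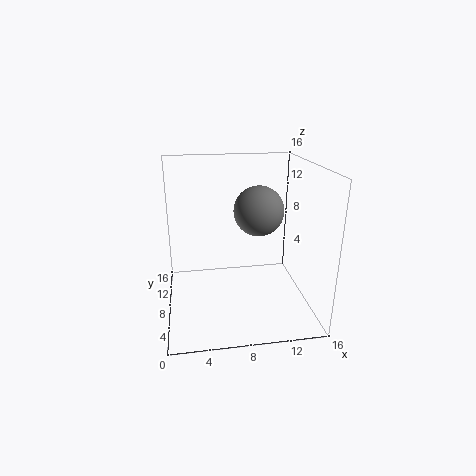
a = 11, b = 11, c = 10, col = 'gray'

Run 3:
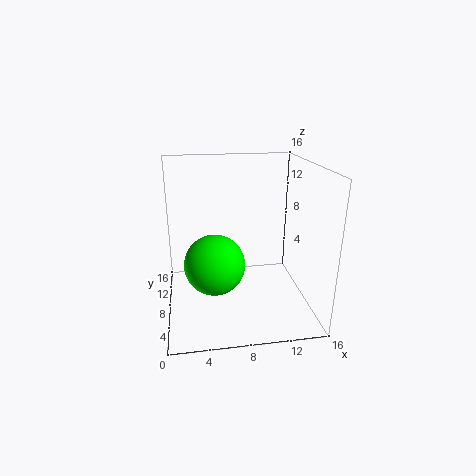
a = 5, b = 4, c = 7, col = 'lime'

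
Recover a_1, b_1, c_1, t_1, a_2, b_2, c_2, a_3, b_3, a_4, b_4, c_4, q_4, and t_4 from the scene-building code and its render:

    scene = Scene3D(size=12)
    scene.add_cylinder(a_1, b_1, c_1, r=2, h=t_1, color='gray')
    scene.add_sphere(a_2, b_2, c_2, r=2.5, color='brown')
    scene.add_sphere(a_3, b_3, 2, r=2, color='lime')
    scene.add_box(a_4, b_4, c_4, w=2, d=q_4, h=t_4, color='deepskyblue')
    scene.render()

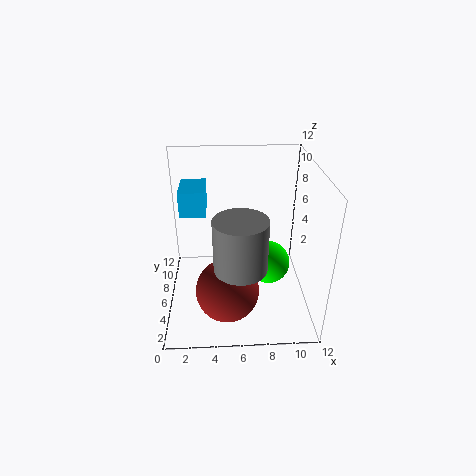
a_1 = 6, b_1 = 2.5, c_1 = 5.5, t_1 = 4, a_2 = 5, b_2 = 3, c_2 = 3, a_3 = 9, b_3 = 8, a_4 = 1.5, b_4 = 5, c_4 = 8.5, q_4 = 3, t_4 = 2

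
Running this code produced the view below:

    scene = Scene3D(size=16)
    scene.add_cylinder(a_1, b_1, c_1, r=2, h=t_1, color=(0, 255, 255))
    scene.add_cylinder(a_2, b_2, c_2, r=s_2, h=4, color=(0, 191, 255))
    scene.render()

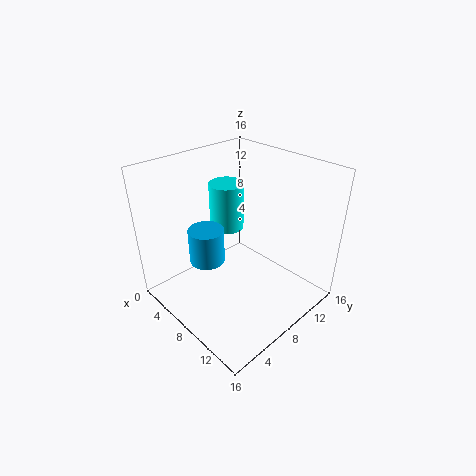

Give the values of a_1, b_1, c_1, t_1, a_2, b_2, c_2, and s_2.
a_1 = 4.5, b_1 = 9.5, c_1 = 7.5, t_1 = 5.5, a_2 = 5.5, b_2 = 5.5, c_2 = 5, s_2 = 2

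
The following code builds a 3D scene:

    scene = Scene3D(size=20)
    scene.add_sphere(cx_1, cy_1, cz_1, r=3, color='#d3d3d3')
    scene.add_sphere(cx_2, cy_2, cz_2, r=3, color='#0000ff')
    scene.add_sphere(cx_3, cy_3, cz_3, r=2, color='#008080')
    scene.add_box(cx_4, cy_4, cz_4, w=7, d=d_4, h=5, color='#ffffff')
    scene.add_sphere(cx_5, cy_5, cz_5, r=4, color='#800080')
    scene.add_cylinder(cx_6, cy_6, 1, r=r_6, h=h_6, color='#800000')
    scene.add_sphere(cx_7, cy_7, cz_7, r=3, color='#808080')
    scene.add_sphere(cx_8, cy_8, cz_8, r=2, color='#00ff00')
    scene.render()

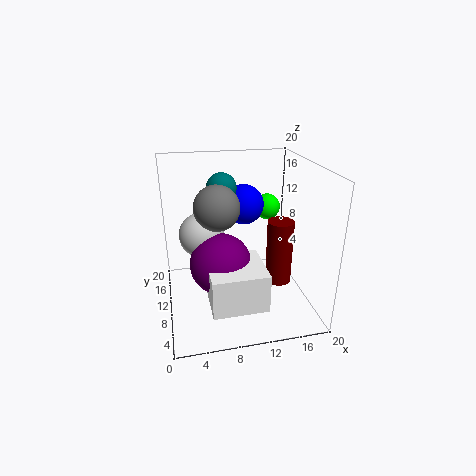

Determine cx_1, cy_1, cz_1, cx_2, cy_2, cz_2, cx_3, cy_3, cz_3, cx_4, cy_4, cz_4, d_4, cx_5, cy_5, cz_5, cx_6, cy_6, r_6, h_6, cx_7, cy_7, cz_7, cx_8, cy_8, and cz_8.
cx_1 = 5, cy_1 = 10, cz_1 = 11, cx_2 = 12, cy_2 = 15, cz_2 = 13, cx_3 = 8, cy_3 = 11, cz_3 = 17, cx_4 = 5, cy_4 = 1, cz_4 = 4, d_4 = 7, cx_5 = 7, cy_5 = 7, cz_5 = 8, cx_6 = 17, cy_6 = 12, r_6 = 2, h_6 = 10, cx_7 = 7, cy_7 = 9, cz_7 = 15, cx_8 = 16, cy_8 = 16, cz_8 = 12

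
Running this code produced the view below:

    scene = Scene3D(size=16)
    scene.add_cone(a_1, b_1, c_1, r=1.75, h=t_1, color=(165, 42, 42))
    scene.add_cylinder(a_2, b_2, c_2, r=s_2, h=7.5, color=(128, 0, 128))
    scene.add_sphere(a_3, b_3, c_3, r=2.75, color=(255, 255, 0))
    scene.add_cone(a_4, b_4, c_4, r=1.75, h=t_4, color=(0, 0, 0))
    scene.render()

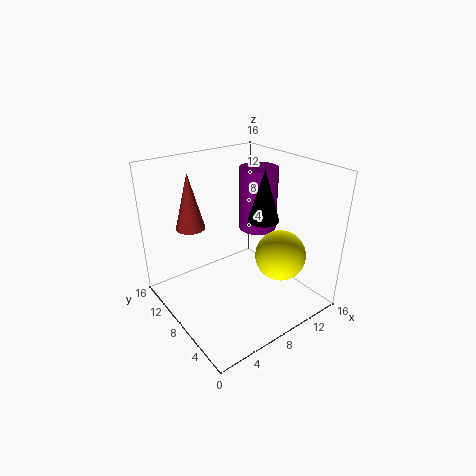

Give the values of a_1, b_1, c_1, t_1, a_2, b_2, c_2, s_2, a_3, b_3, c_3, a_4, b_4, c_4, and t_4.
a_1 = 5.25
b_1 = 13.75
c_1 = 7.75
t_1 = 6.75
a_2 = 12.5
b_2 = 10
c_2 = 7.25
s_2 = 2.25
a_3 = 11
b_3 = 4.25
c_3 = 6.5
a_4 = 10.75
b_4 = 7
c_4 = 9.75
t_4 = 5.75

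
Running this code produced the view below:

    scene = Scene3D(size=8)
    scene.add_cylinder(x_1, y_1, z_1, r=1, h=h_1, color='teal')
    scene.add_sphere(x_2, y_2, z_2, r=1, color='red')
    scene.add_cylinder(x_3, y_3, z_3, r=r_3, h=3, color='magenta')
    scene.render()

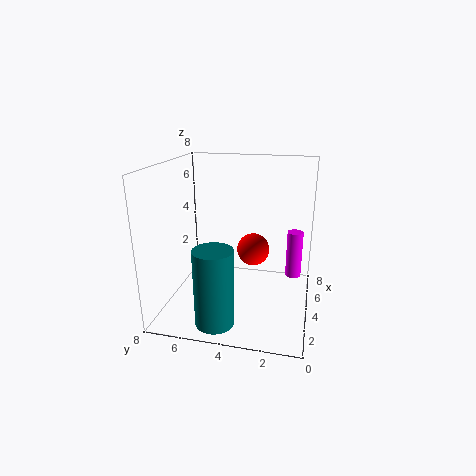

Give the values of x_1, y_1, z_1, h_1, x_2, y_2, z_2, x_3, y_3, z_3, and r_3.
x_1 = 1
y_1 = 4.5
z_1 = 0.5
h_1 = 4
x_2 = 6
y_2 = 3.5
z_2 = 2.5
x_3 = 7
y_3 = 1
z_3 = 0.5
r_3 = 0.5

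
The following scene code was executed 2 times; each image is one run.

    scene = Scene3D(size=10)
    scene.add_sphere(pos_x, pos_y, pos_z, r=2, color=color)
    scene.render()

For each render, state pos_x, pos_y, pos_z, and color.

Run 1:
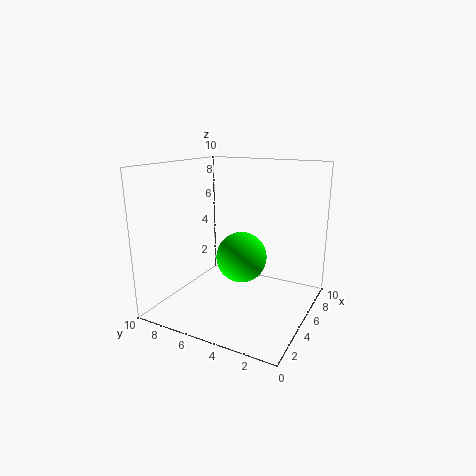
pos_x = 7.5, pos_y = 6, pos_z = 2.5, color = 'lime'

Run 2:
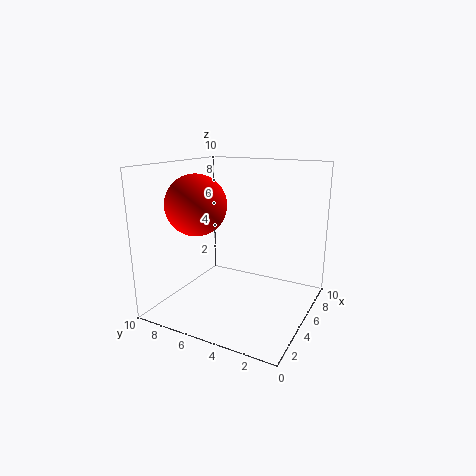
pos_x = 3, pos_y = 7, pos_z = 7.5, color = 'red'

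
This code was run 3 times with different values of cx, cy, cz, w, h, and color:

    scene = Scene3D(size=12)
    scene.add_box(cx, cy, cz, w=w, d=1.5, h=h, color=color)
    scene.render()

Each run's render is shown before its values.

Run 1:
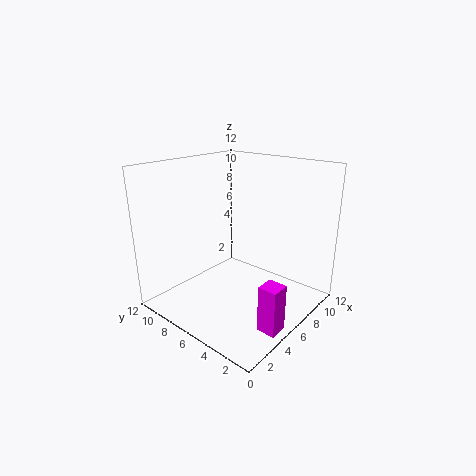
cx = 3.5
cy = 0.5
cz = 0.25
w = 1.5
h = 3.75
color = 'magenta'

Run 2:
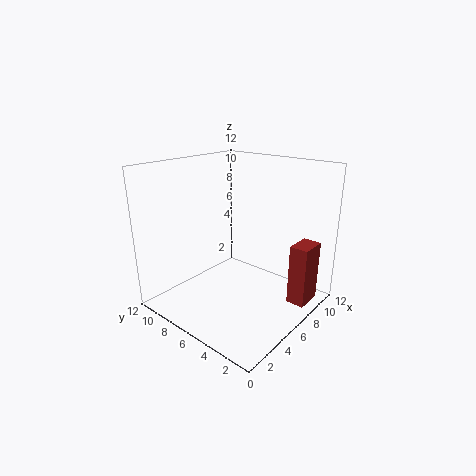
cx = 7.25
cy = 0.25
cz = 1
w = 2.25
h = 5
color = 'brown'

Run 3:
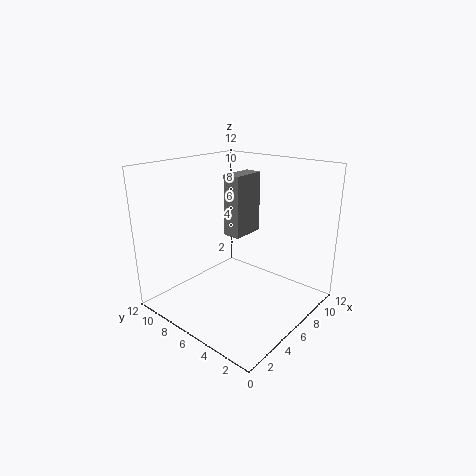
cx = 6.25
cy = 6.25
cz = 5.75
w = 3
h = 5.25
color = 'gray'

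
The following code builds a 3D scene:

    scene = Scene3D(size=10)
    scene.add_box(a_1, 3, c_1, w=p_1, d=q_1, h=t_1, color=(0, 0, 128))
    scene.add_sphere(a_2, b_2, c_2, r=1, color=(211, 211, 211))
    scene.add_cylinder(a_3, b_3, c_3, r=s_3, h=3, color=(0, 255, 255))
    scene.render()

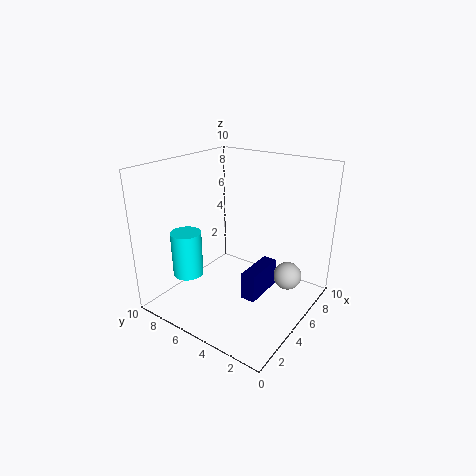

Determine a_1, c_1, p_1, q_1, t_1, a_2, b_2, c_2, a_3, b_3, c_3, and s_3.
a_1 = 4; c_1 = 1; p_1 = 3; q_1 = 1; t_1 = 2; a_2 = 7; b_2 = 2; c_2 = 2; a_3 = 2; b_3 = 7; c_3 = 3; s_3 = 1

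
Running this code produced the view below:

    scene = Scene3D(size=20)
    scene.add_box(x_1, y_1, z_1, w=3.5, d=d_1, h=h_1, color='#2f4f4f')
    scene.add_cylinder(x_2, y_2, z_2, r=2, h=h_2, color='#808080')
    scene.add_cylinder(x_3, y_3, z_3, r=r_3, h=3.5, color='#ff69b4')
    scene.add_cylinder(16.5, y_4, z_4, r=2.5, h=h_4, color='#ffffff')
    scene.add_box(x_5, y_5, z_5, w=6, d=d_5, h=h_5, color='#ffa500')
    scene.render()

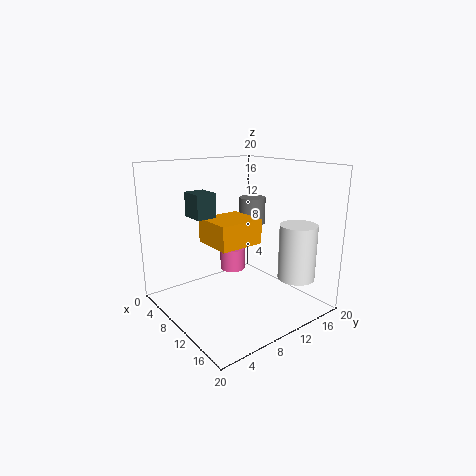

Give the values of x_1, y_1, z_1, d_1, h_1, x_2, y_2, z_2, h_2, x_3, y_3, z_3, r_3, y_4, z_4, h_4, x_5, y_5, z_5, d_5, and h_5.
x_1 = 3.5, y_1 = 5.5, z_1 = 12.5, d_1 = 3, h_1 = 3.5, x_2 = 6.5, y_2 = 15.5, z_2 = 10.5, h_2 = 4, x_3 = 4, y_3 = 13.5, z_3 = 2.5, r_3 = 2, y_4 = 15, z_4 = 5, h_4 = 7.5, x_5 = 5.5, y_5 = 6.5, z_5 = 9, d_5 = 6.5, h_5 = 3.5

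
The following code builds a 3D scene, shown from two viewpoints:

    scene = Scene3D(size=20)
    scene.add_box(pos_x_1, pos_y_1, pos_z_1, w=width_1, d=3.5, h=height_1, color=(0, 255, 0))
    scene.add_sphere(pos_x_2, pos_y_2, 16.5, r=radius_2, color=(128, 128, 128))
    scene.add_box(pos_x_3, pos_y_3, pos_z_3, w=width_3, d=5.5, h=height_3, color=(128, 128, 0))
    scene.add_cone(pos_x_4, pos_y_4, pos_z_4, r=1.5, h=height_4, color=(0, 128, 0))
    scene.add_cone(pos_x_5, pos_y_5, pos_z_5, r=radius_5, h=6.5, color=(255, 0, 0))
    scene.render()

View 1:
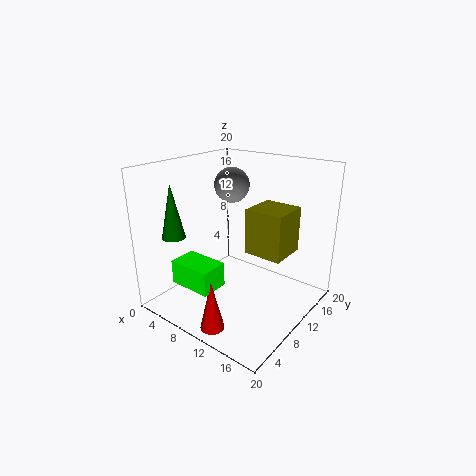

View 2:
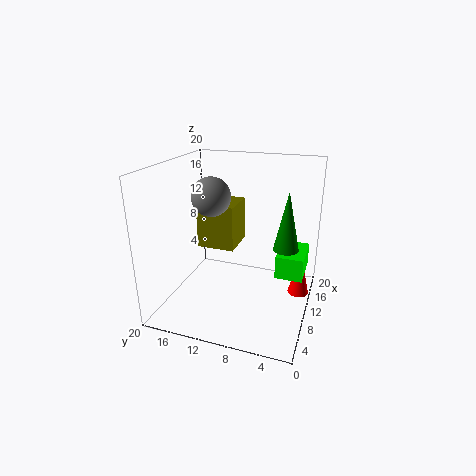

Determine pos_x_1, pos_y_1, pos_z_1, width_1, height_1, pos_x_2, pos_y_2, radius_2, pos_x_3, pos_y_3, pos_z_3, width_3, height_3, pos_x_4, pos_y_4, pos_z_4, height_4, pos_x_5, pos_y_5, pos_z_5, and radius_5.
pos_x_1 = 7, pos_y_1 = 0.5, pos_z_1 = 6.5, width_1 = 5.5, height_1 = 3, pos_x_2 = 7, pos_y_2 = 12.5, radius_2 = 2.5, pos_x_3 = 10.5, pos_y_3 = 11, pos_z_3 = 7.5, width_3 = 5.5, height_3 = 6.5, pos_x_4 = 5.5, pos_y_4 = 2.5, pos_z_4 = 11.5, height_4 = 7, pos_x_5 = 12.5, pos_y_5 = 1.5, pos_z_5 = 1.5, radius_5 = 1.5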